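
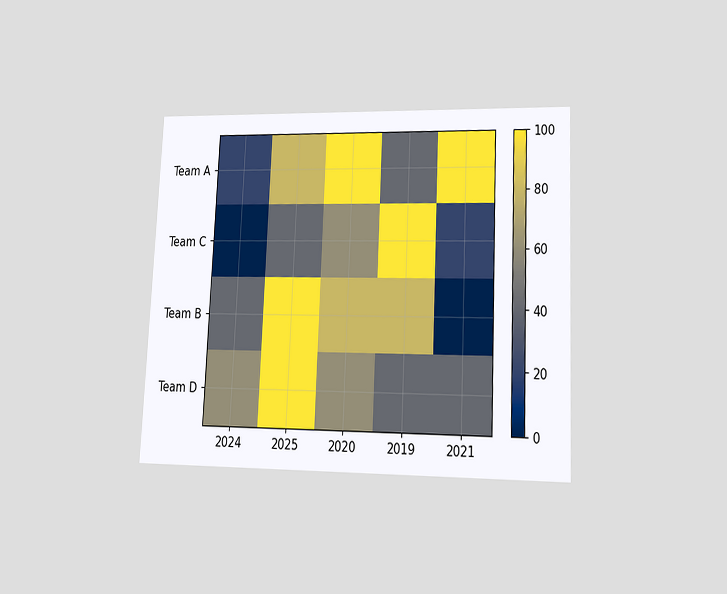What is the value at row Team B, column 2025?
The chart is tilted about 3° clockwise and viewed at a slight angle. Matching cell (Team B, 2025) against the colorbar gives 100.

100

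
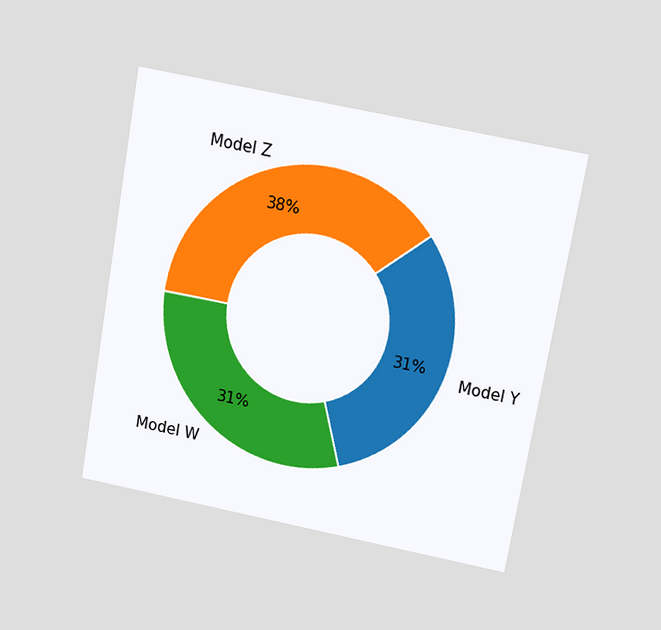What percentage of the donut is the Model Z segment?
The chart is tilted about 10° clockwise and viewed slightly from above. The Model Z segment takes up 38% of the ring.

38%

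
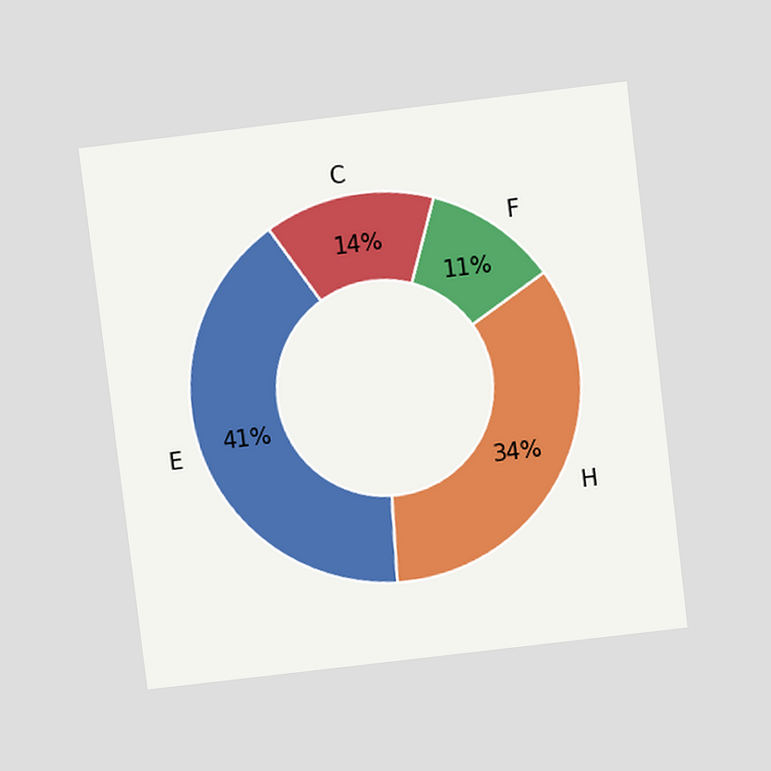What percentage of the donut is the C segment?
The chart is tilted about 7° counter-clockwise and viewed at a slight angle. The C segment takes up 14% of the ring.

14%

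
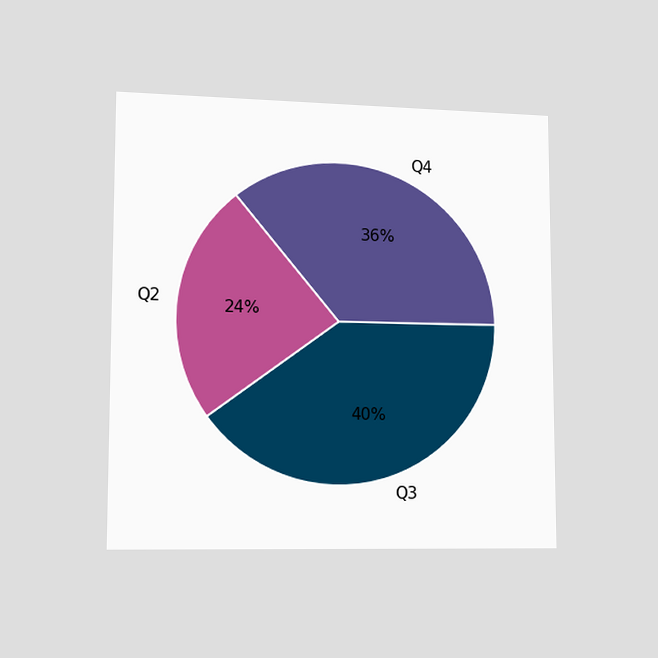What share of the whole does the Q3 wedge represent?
The chart is viewed slightly from the left. The Q3 slice takes up 40% of the pie.

40%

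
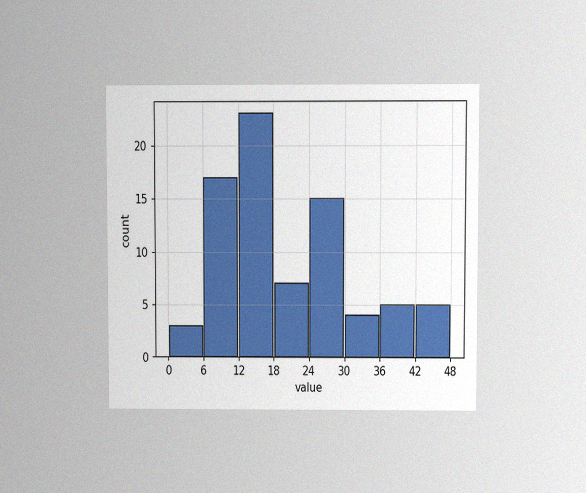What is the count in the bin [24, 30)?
The chart is viewed at a slight angle, with some photo noise. The [24, 30) bin has height 15.

15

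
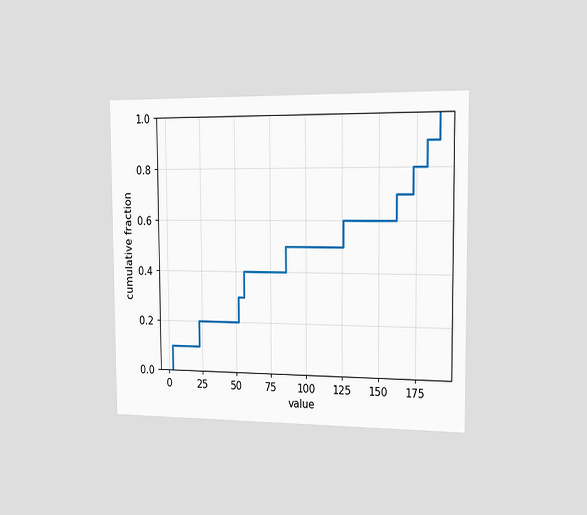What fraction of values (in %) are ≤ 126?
60%

The chart is viewed slightly from the right. At x=126 the ECDF step is at 60%.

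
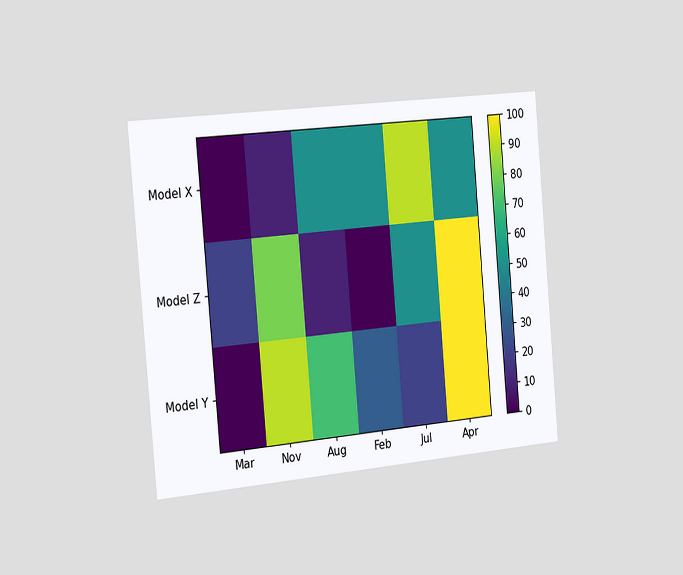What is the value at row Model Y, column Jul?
20

The chart is tilted about 5° counter-clockwise and viewed slightly from the left. Matching cell (Model Y, Jul) against the colorbar gives 20.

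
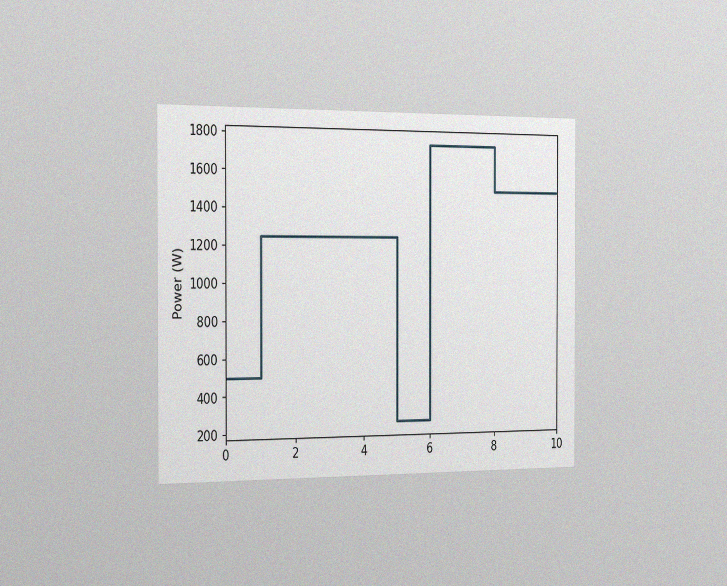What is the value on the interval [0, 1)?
The chart is viewed slightly from the left, with some photo noise. On [0, 1) the step sits at 500W.

500W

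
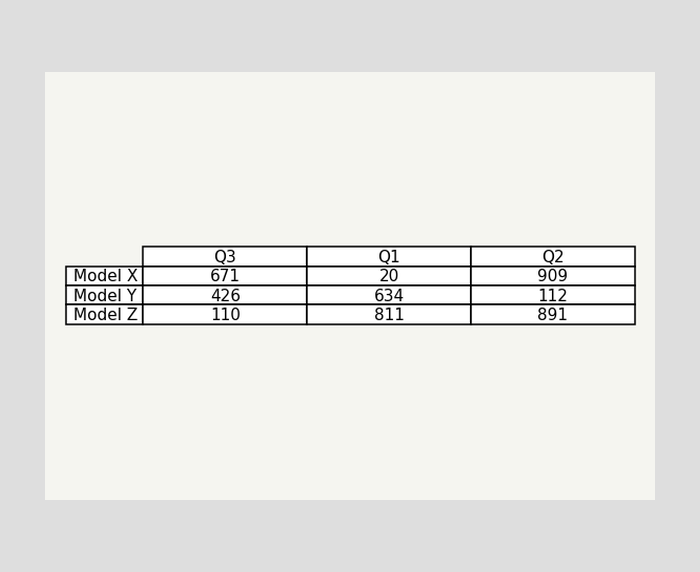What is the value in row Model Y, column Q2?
The (Model Y, Q2) cell reads 112.

112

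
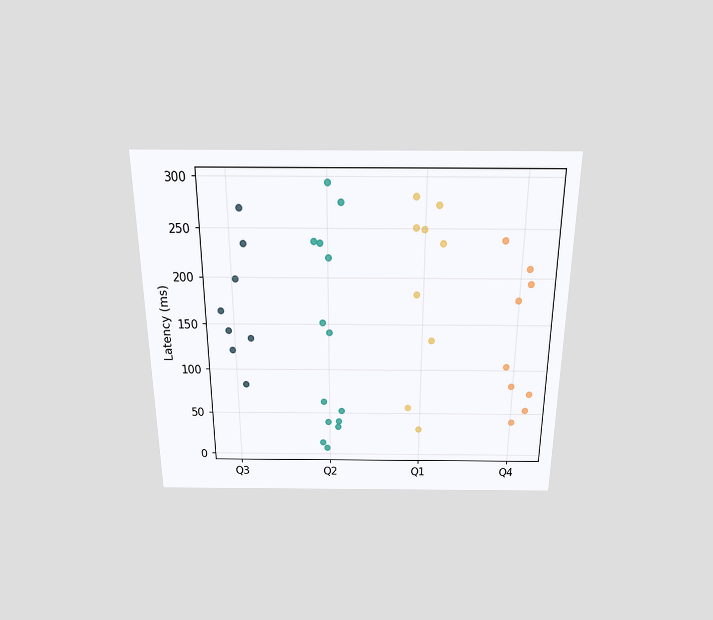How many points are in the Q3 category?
8

The chart is viewed slightly from above. Counting the markers in the Q3 column gives 8.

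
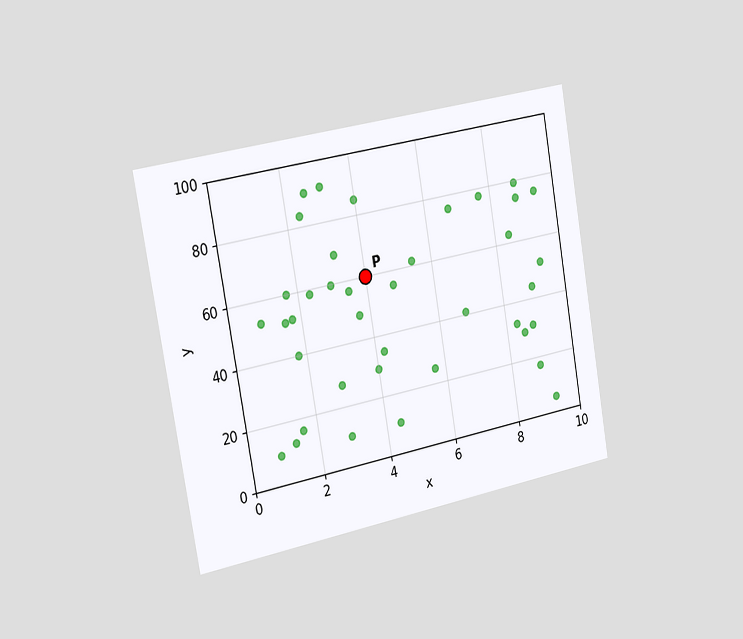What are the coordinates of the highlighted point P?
The chart is tilted about 10° counter-clockwise and viewed slightly from the left. Following the gridlines from P to each axis, P sits at (4, 60).

(4, 60)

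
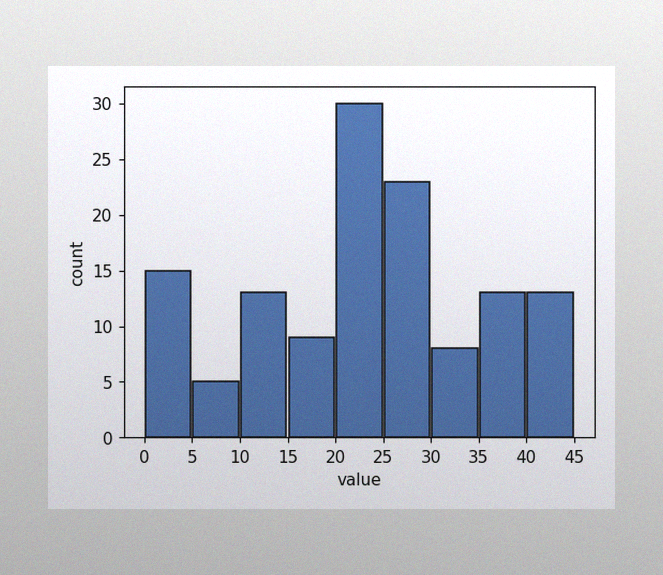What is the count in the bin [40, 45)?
The image has some photo noise and uneven lighting. The [40, 45) bin has height 13.

13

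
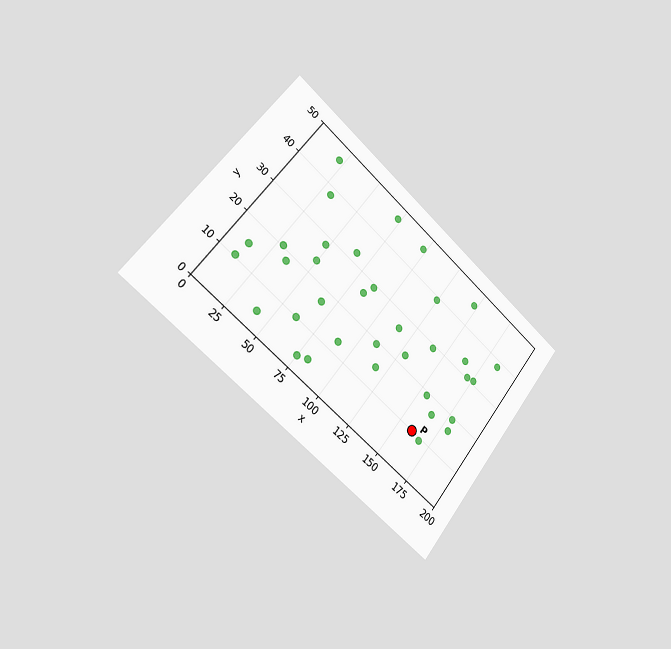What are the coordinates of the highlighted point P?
(160, 10)

The chart is tilted about 39° clockwise and viewed slightly from the left. Following the gridlines from P to each axis, P sits at (160, 10).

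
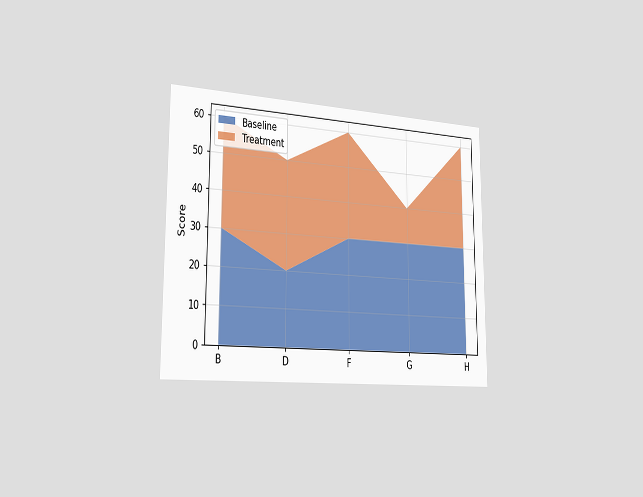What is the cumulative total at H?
60

The chart is viewed slightly from the left. The stacked total at H reaches 60.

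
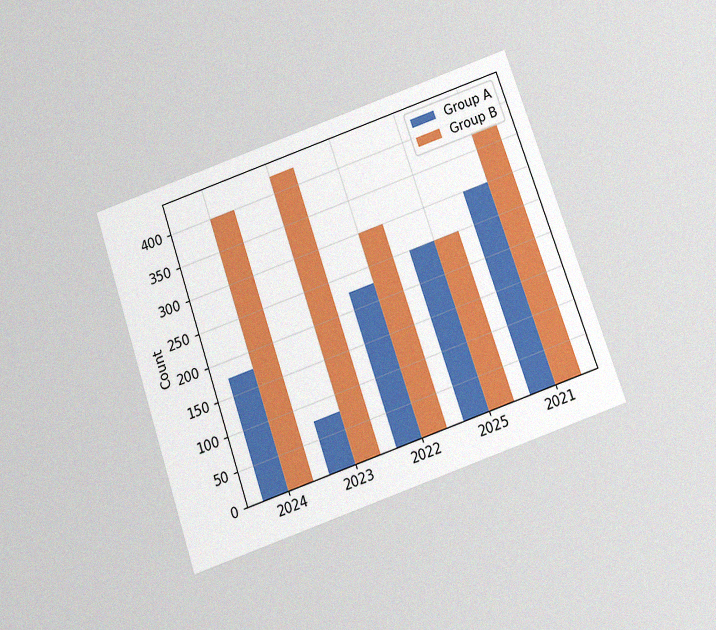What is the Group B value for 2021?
375

The chart is tilted about 19° counter-clockwise and viewed slightly from below, with some photo noise. The Group B bar at 2021 reaches 375 on the y-axis.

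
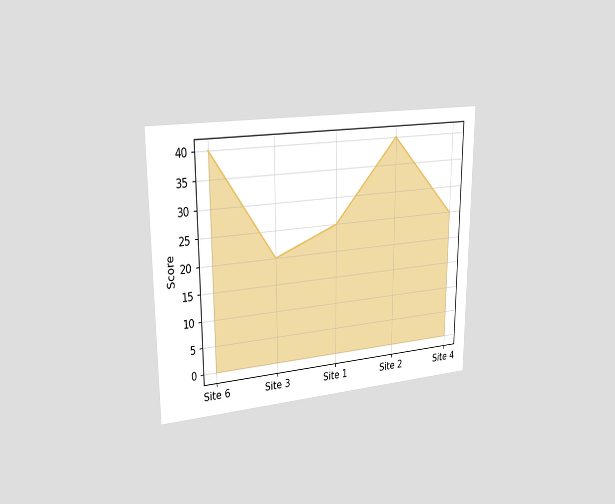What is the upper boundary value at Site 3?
The chart is viewed slightly from the left. At Site 3 the upper boundary is at 20.

20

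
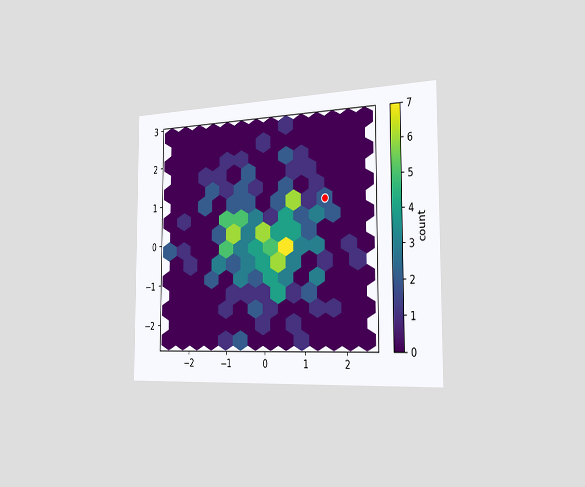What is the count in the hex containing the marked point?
The chart is viewed slightly from the right. The marked hex reads 2 on the colorbar.

2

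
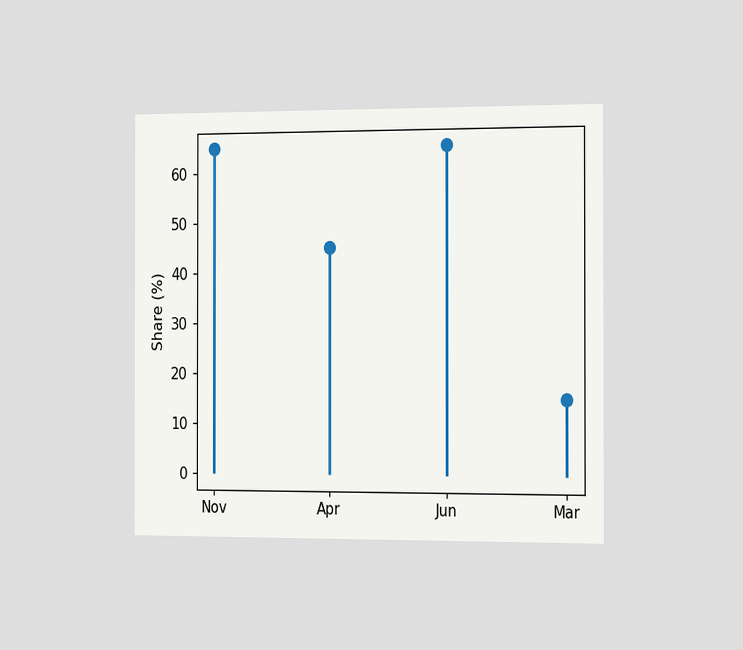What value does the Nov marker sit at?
65%

The chart is viewed slightly from the right. The Nov marker sits at 65%.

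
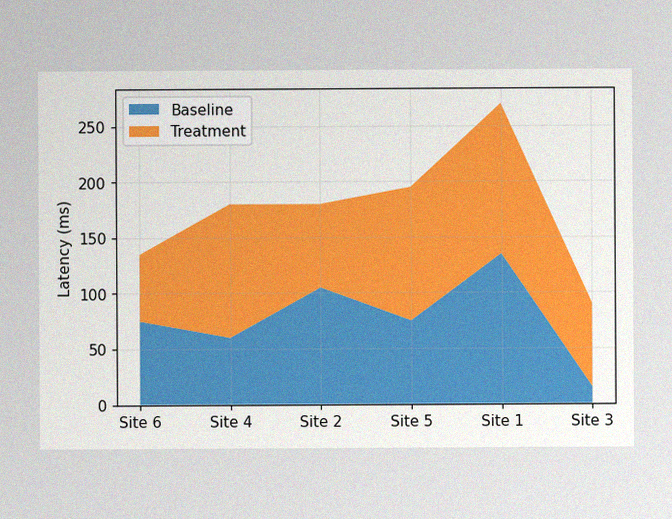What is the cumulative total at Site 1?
270ms

The image has some photo noise and uneven lighting. The stacked total at Site 1 reaches 270ms.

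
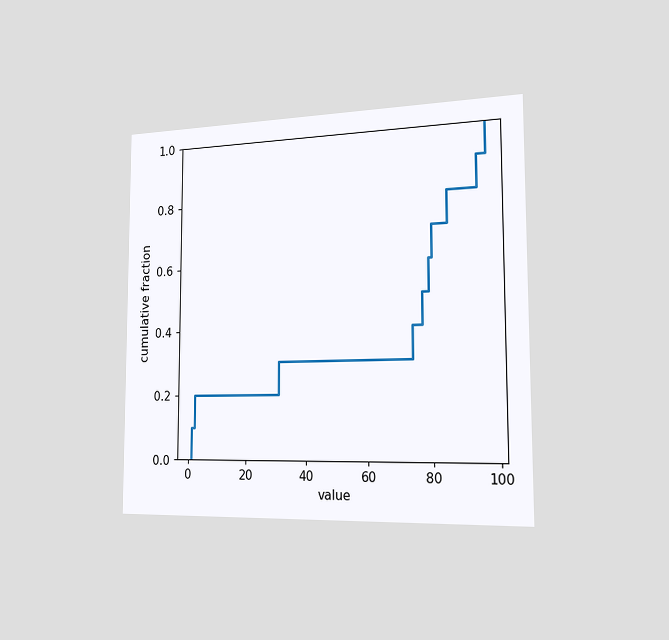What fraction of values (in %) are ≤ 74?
The chart is viewed slightly from the right. At x=74 the ECDF step is at 40%.

40%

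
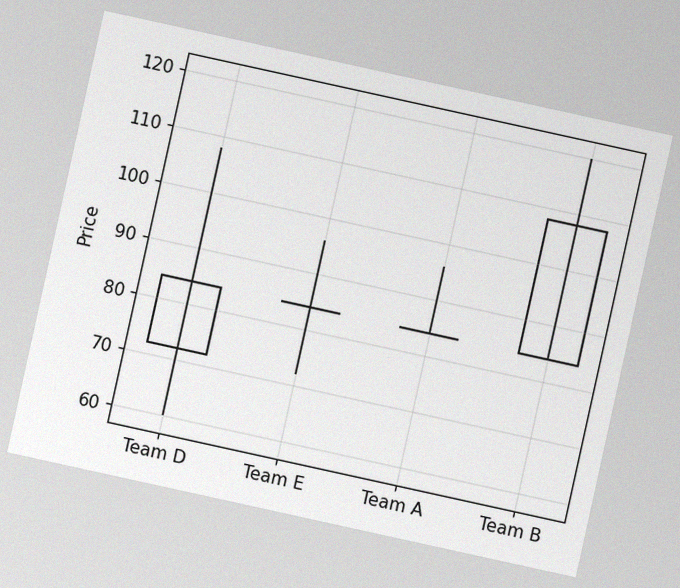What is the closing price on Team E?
The chart is tilted about 12° clockwise, with some photo noise. The Team E candle closes at 84.

84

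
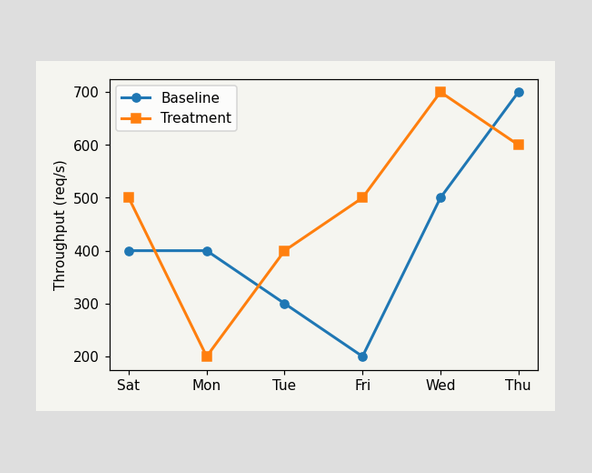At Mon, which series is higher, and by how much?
At Mon, Baseline sits above the other line by 200req/s.

Baseline, by 200req/s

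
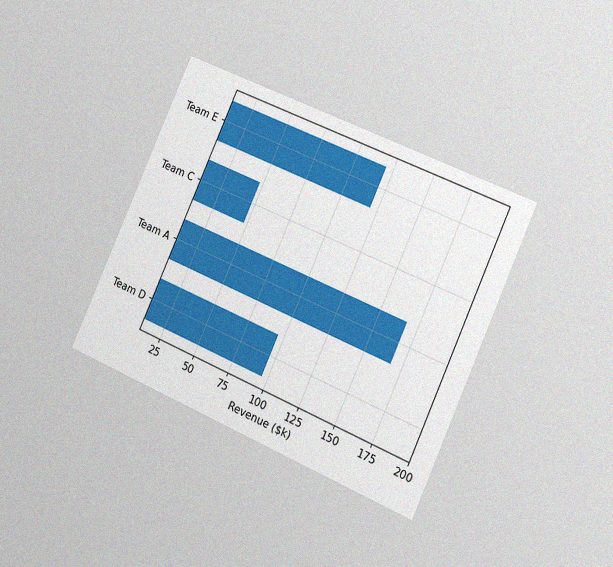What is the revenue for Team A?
$168k

The chart is tilted about 24° clockwise and viewed slightly from the right, with some photo noise. Reading along the chart's x-axis, the Team A bar reaches $168k.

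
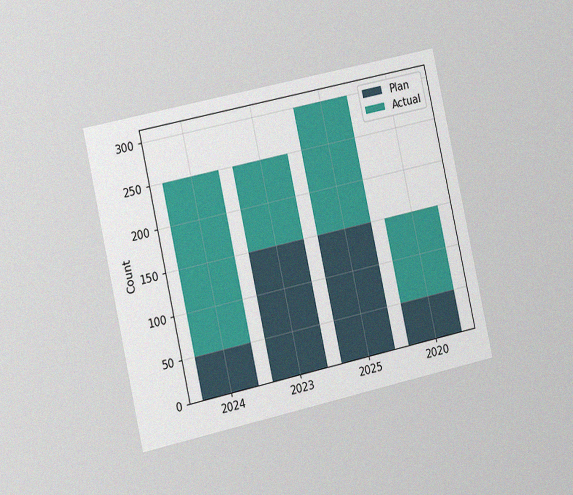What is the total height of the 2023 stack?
250

The chart is tilted about 13° counter-clockwise and viewed slightly from the left, with some photo noise. The 2023 stack's top reaches 250 on the y-axis.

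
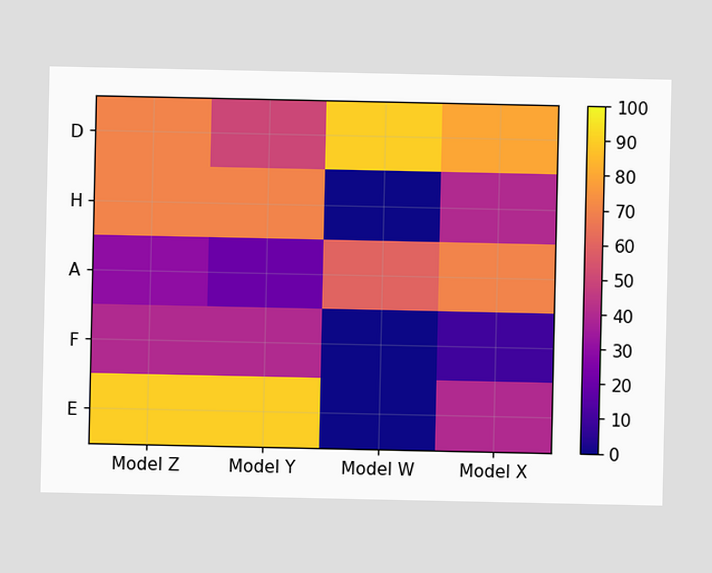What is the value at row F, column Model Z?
40

Matching cell (F, Model Z) against the colorbar gives 40.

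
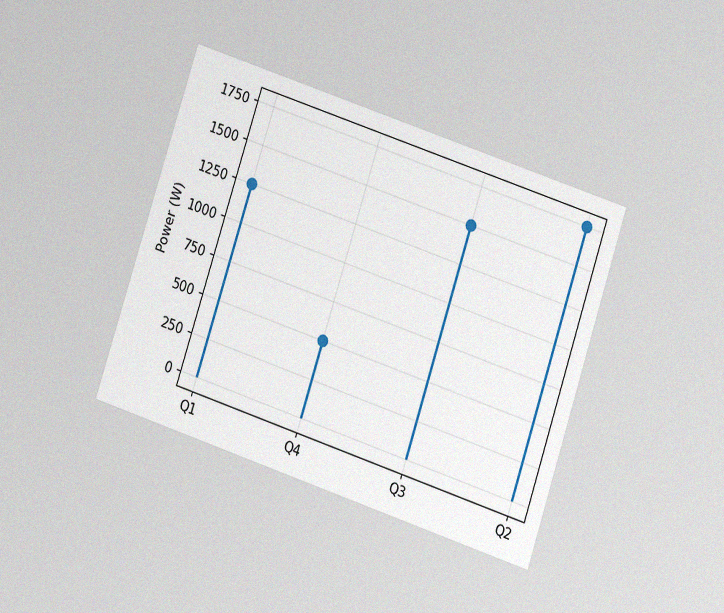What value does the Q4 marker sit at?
500W

The chart is tilted about 18° clockwise and viewed at a slight angle, with some photo noise. The Q4 marker sits at 500W.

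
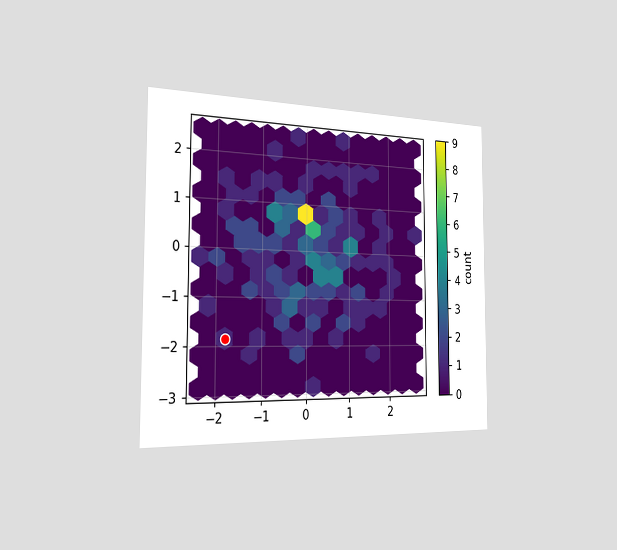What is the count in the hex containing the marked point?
1

The chart is viewed slightly from the left. The marked hex reads 1 on the colorbar.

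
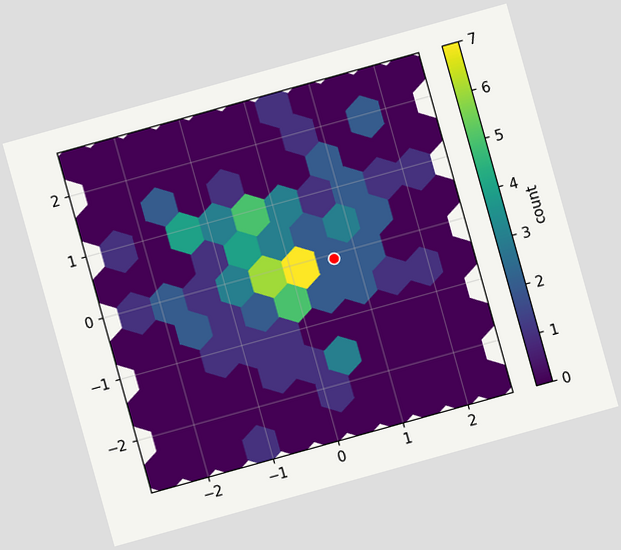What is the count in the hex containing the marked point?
The chart is tilted about 16° counter-clockwise. The marked hex reads 2 on the colorbar.

2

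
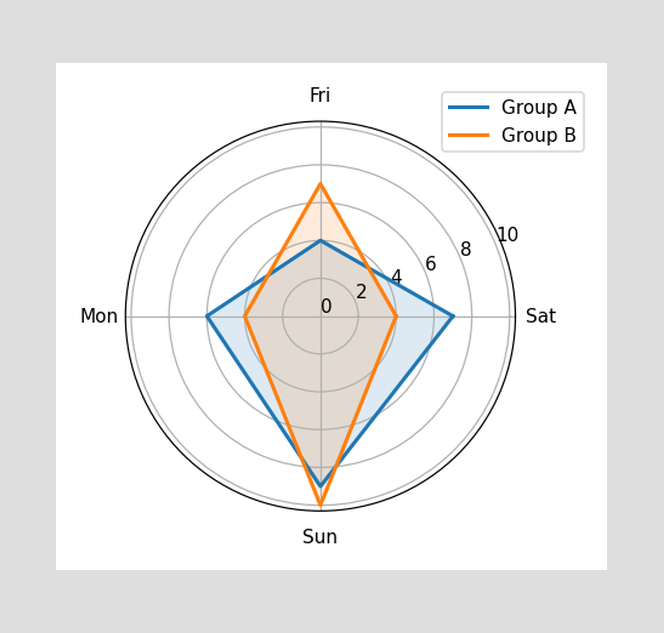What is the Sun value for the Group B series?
10

On the Sun axis, Group B reaches 10.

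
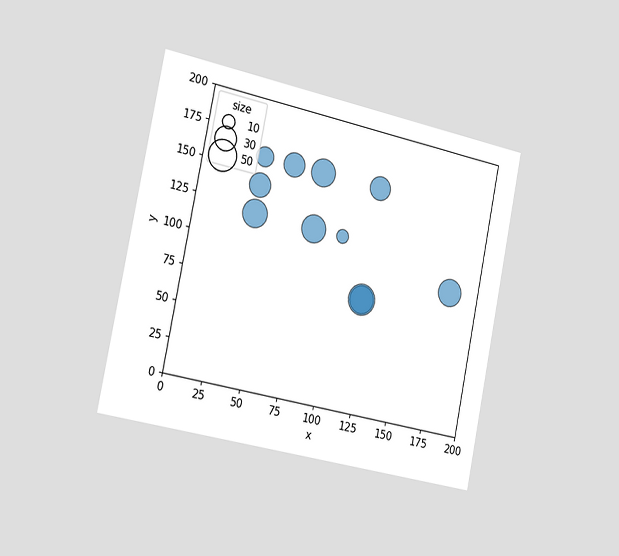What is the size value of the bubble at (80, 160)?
40

The chart is tilted about 11° clockwise and viewed slightly from the left. Matching the bubble at (80, 160) against the size legend gives 40.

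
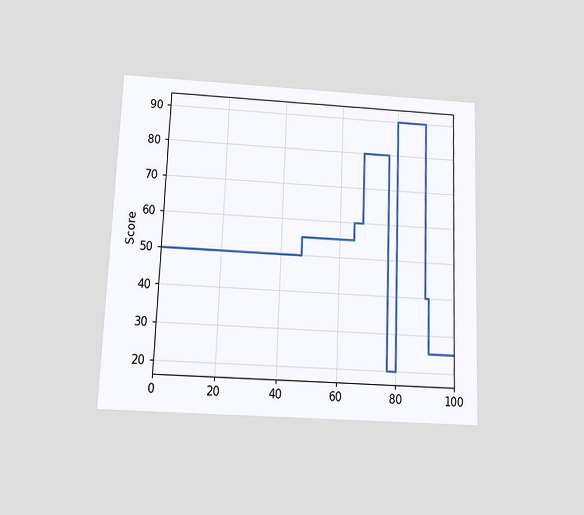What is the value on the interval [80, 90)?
The chart is tilted about 2° clockwise and viewed slightly from below. On [80, 90) the step sits at 90.

90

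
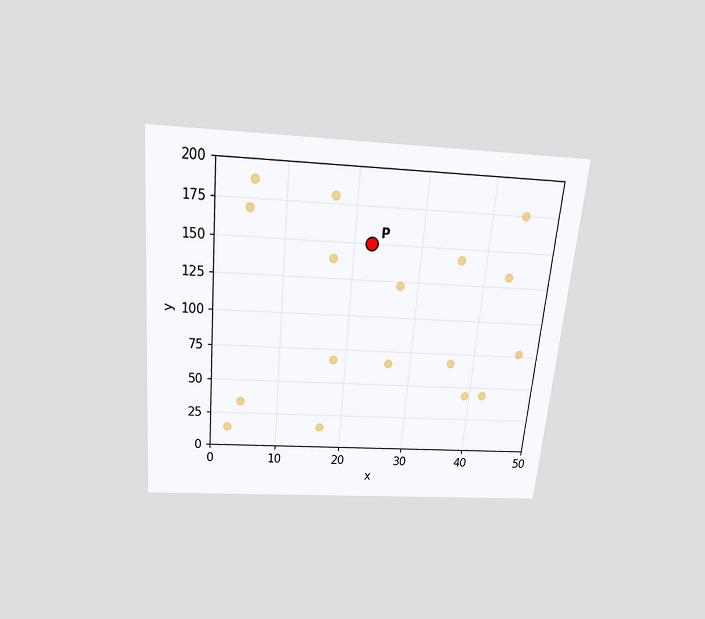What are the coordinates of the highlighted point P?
The chart is tilted about 5° clockwise and viewed slightly from above. Following the gridlines from P to each axis, P sits at (22.5, 150).

(22.5, 150)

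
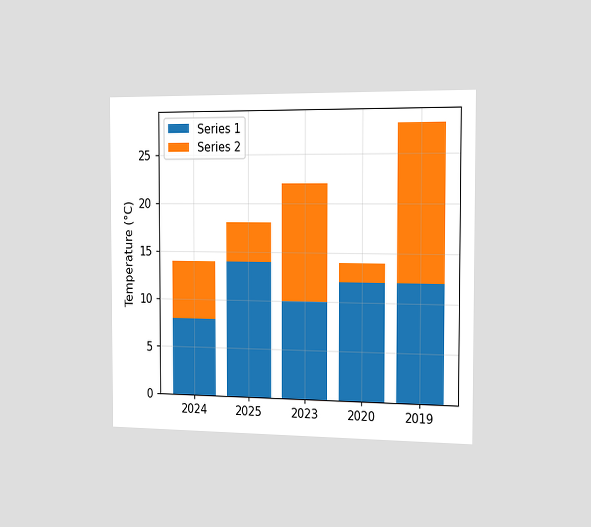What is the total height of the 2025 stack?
18°C

The chart is viewed slightly from the right. The 2025 stack's top reaches 18°C on the y-axis.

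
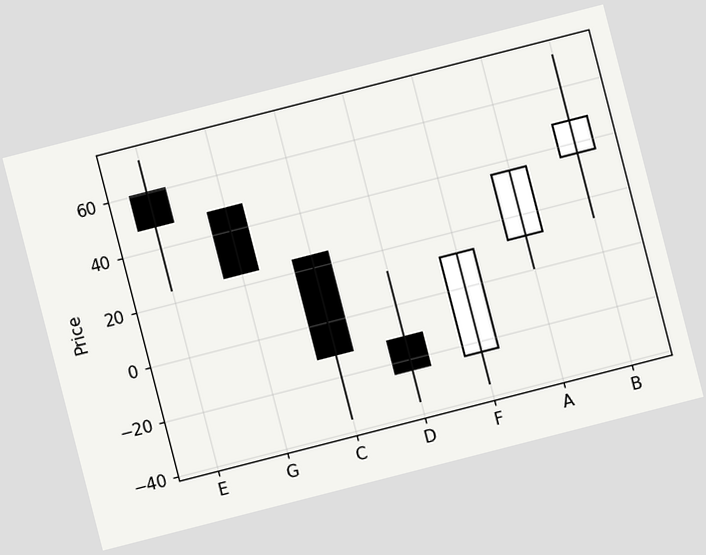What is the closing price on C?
-12

The chart is tilted about 14° counter-clockwise. The C candle closes at -12.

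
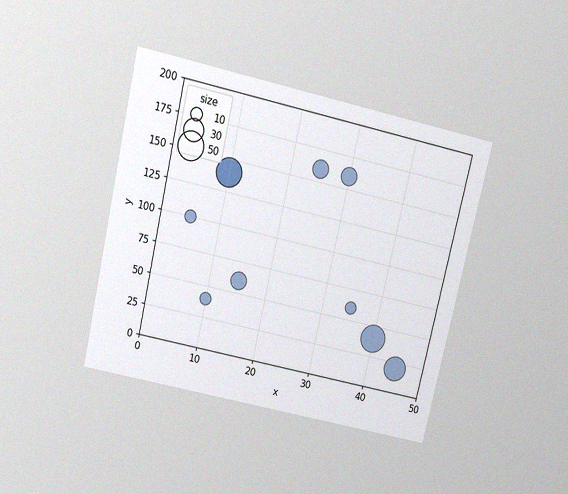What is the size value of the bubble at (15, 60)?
20

The chart is tilted about 13° clockwise and viewed slightly from above, with some photo noise. Matching the bubble at (15, 60) against the size legend gives 20.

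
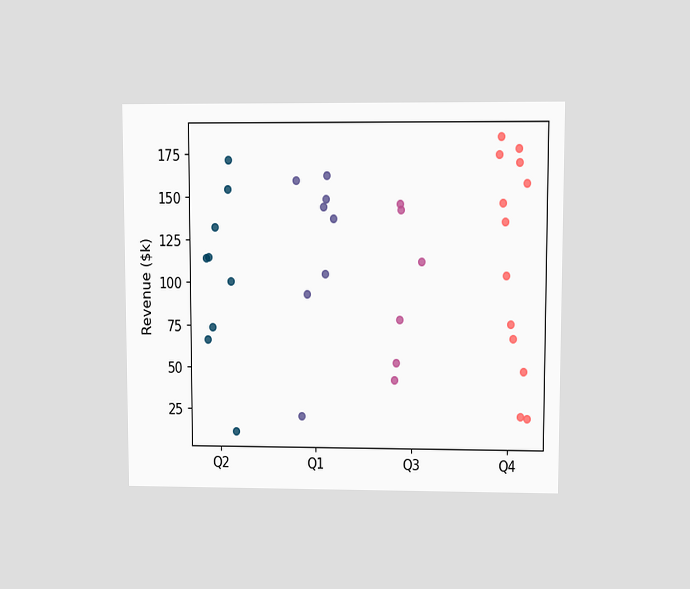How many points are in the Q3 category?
6

The chart is viewed at a slight angle. Counting the markers in the Q3 column gives 6.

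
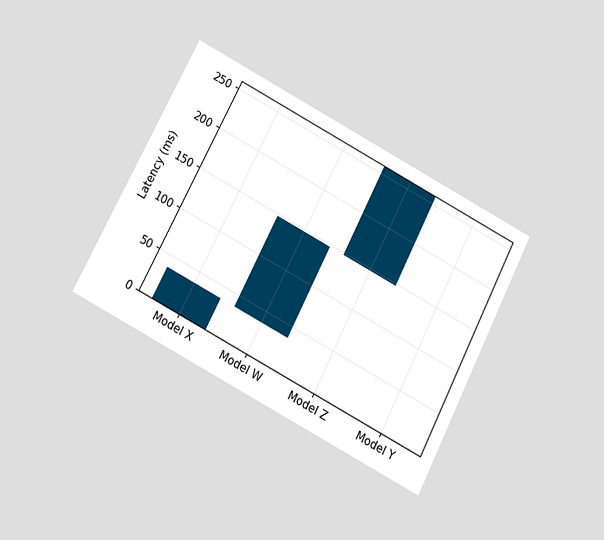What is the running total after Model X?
The chart is tilted about 27° clockwise and viewed slightly from below. After Model X the running total reaches 37ms.

37ms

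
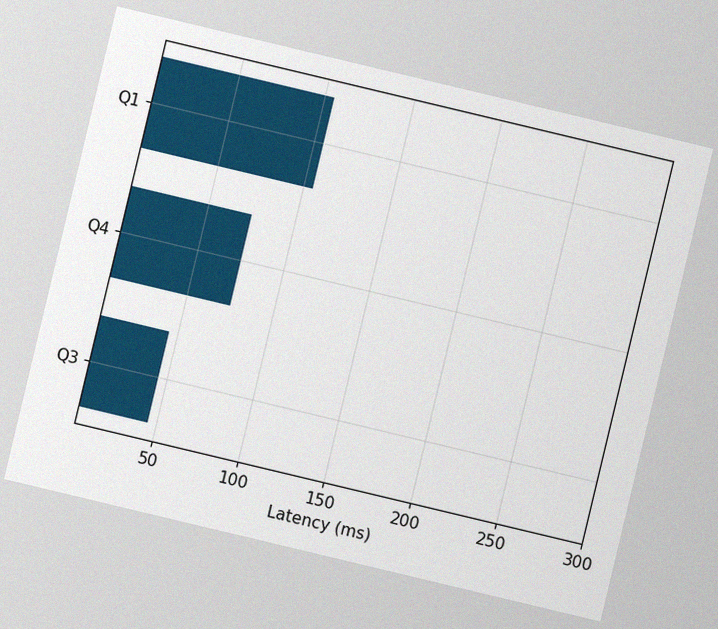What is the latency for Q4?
The chart is tilted about 13° clockwise, with some photo noise. Reading along the chart's x-axis, the Q4 bar reaches 75ms.

75ms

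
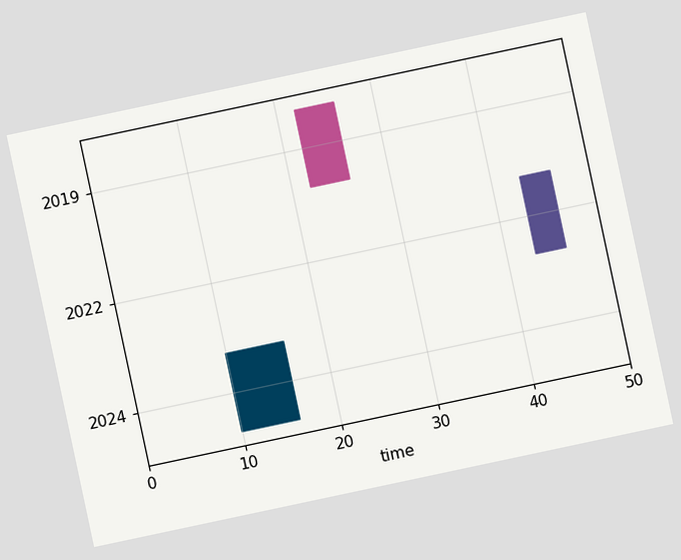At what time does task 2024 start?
The chart is tilted about 12° counter-clockwise. The 2024 bar begins at t=10.

10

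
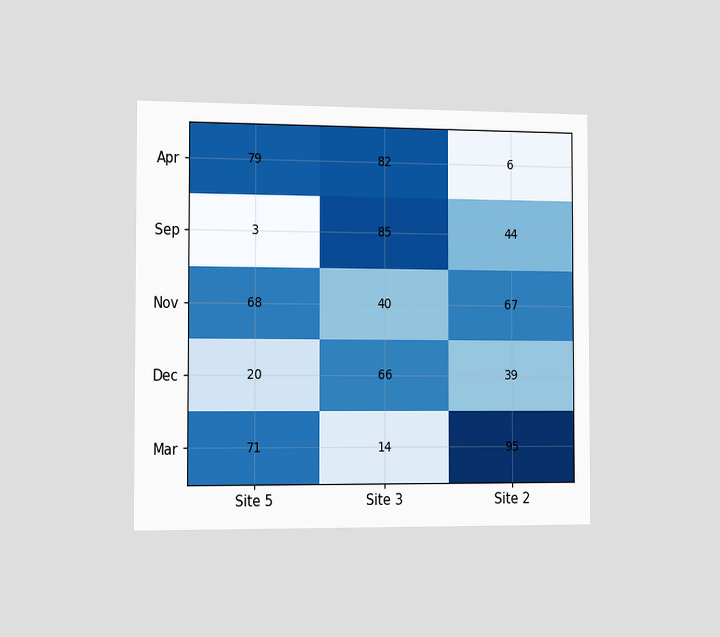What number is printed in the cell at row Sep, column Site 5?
3

The chart is viewed slightly from the left. The (Sep, Site 5) cell reads 3.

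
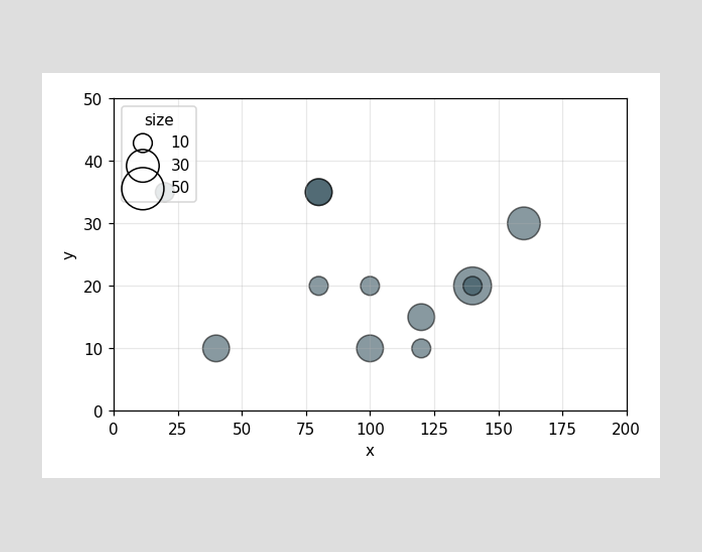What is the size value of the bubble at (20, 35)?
10

Matching the bubble at (20, 35) against the size legend gives 10.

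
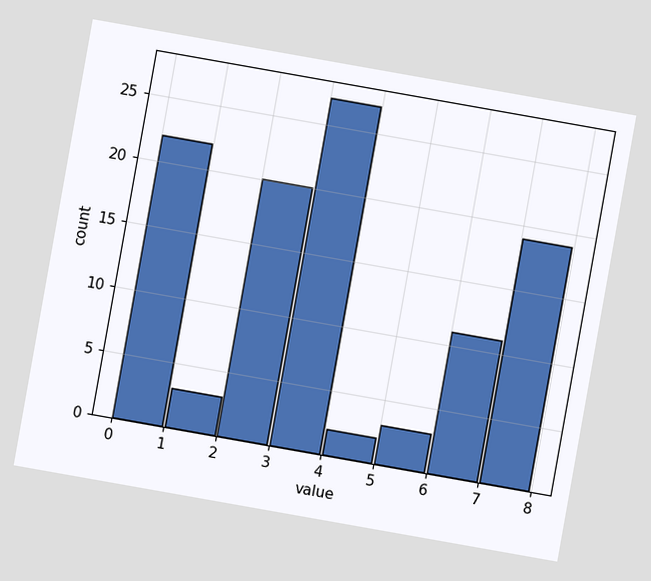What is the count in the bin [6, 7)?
The chart is tilted about 10° clockwise. The [6, 7) bin has height 11.

11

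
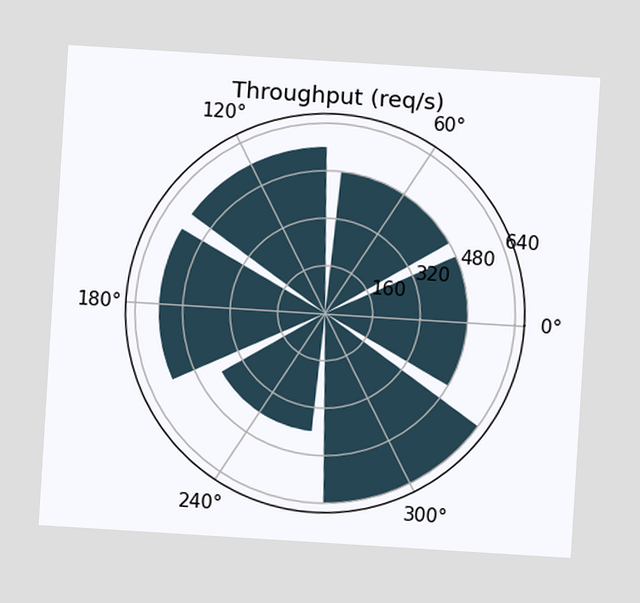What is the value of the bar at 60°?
480req/s

The chart is tilted about 4° clockwise. The bar at 60° reaches 480req/s on the radial axis.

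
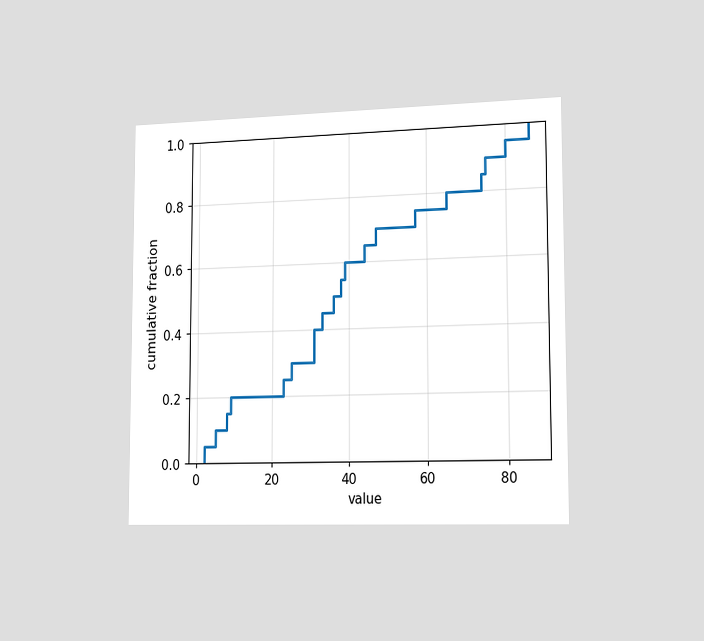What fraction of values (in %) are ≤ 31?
40%

The chart is viewed slightly from the right. At x=31 the ECDF step is at 40%.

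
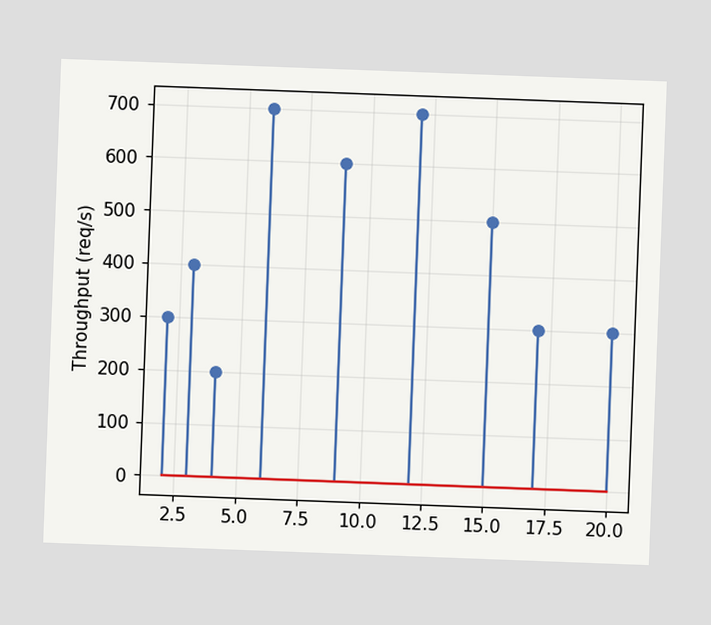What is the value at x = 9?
600req/s

The chart is tilted about 2° clockwise. The stem at x=9 reaches 600req/s.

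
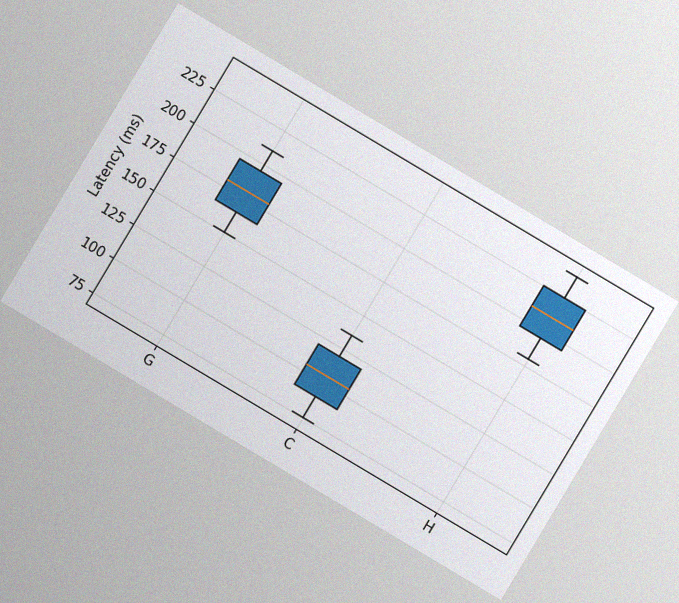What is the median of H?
The chart is tilted about 31° clockwise, with some photo noise. The median line in the H box sits at 210ms.

210ms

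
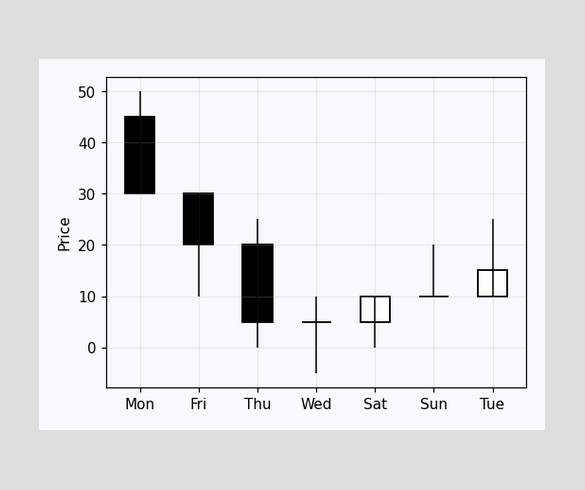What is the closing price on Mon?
30

The Mon candle closes at 30.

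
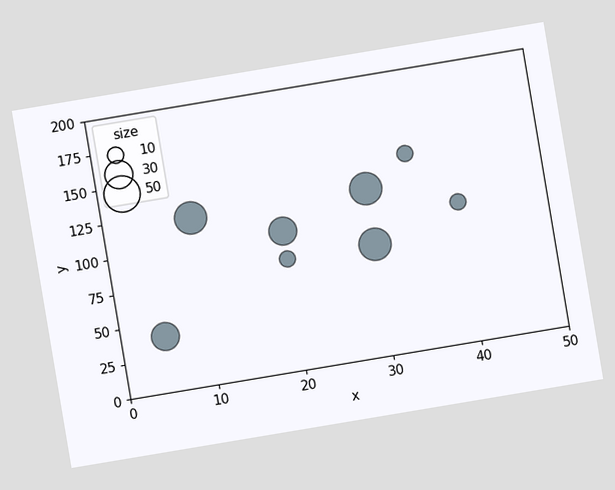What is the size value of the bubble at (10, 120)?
The chart is tilted about 10° counter-clockwise. Matching the bubble at (10, 120) against the size legend gives 40.

40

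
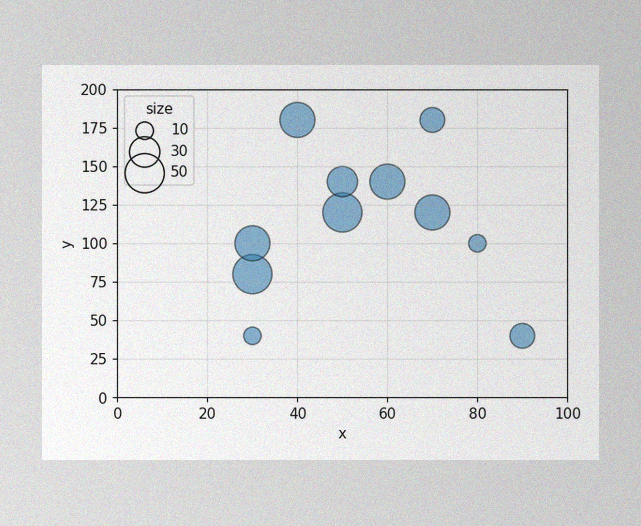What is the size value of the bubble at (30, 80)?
The image has some photo noise and uneven lighting. Matching the bubble at (30, 80) against the size legend gives 50.

50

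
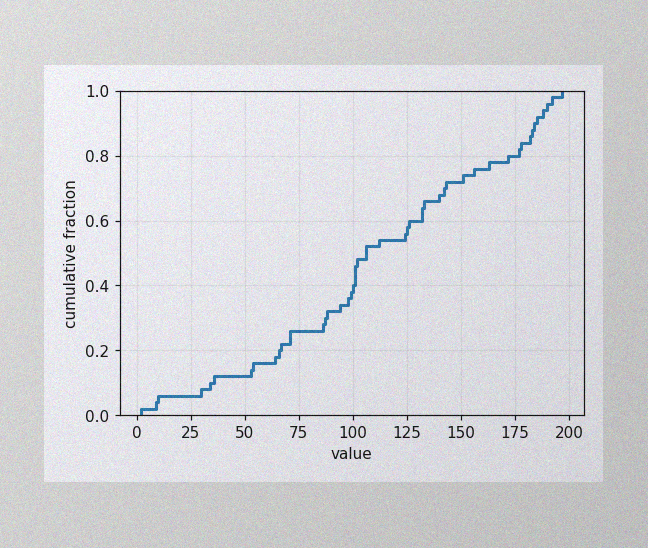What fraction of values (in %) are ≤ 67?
22%

The image has some photo noise and uneven lighting. At x=67 the ECDF step is at 22%.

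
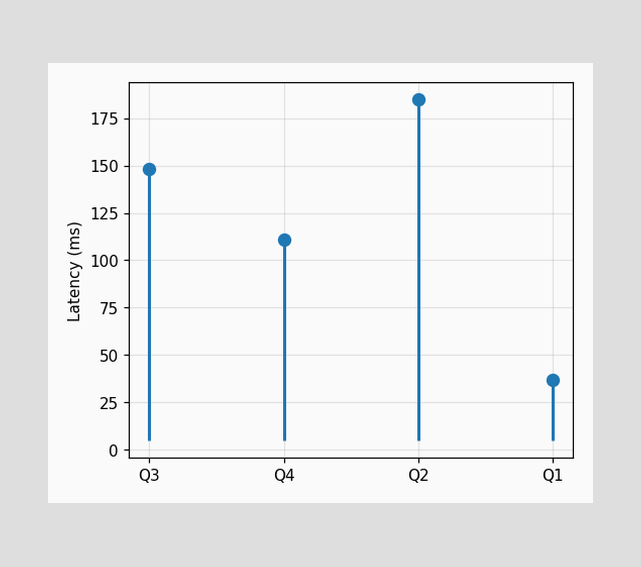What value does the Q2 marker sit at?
The Q2 marker sits at 185ms.

185ms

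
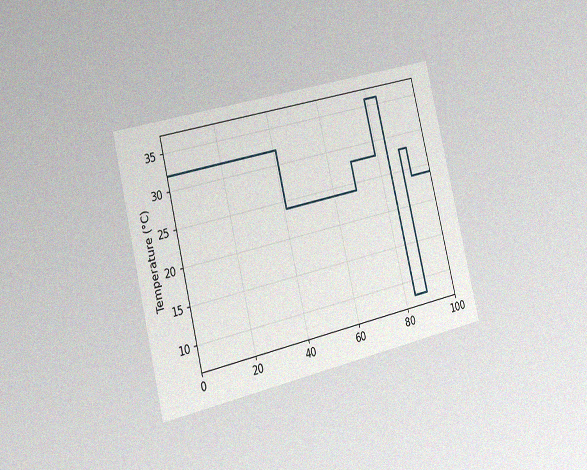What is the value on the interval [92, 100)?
The chart is tilted about 14° counter-clockwise and viewed slightly from the left, with some photo noise. On [92, 100) the step sits at 24°C.

24°C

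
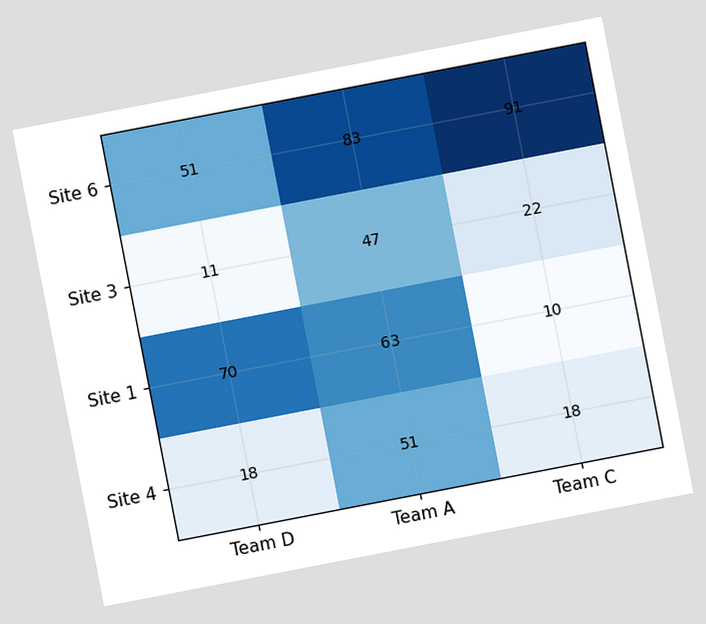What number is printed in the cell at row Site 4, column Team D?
The chart is tilted about 11° counter-clockwise. The (Site 4, Team D) cell reads 18.

18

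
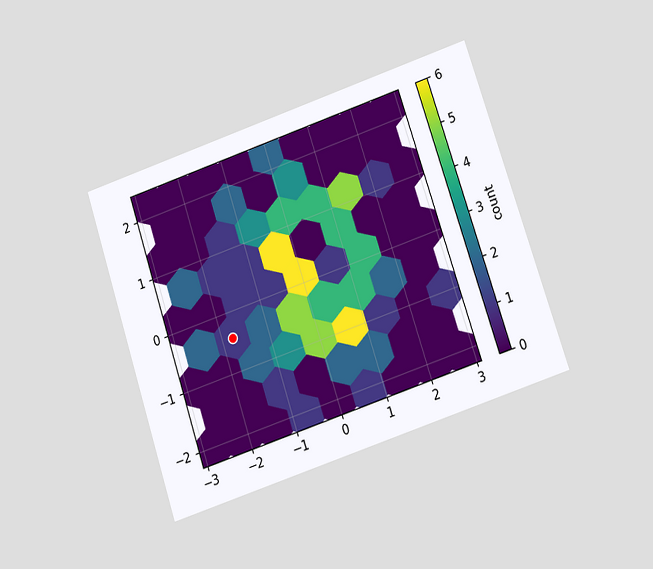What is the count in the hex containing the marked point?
The chart is tilted about 18° counter-clockwise and viewed at a slight angle. The marked hex reads 1 on the colorbar.

1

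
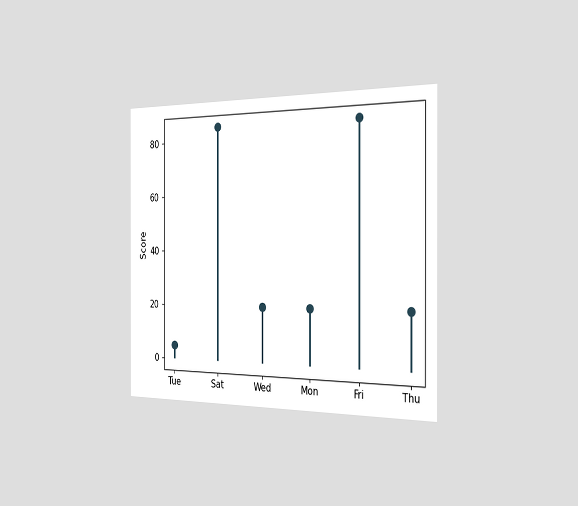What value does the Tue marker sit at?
The chart is viewed slightly from the right. The Tue marker sits at 5.

5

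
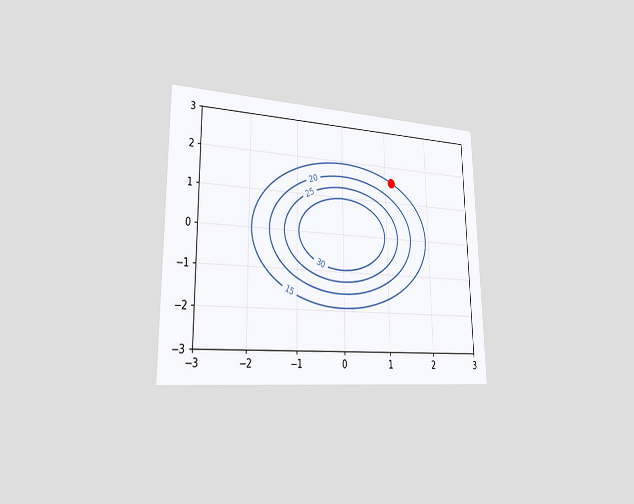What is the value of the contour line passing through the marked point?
The chart is viewed slightly from the left. The marked point sits on the contour labelled 15.

15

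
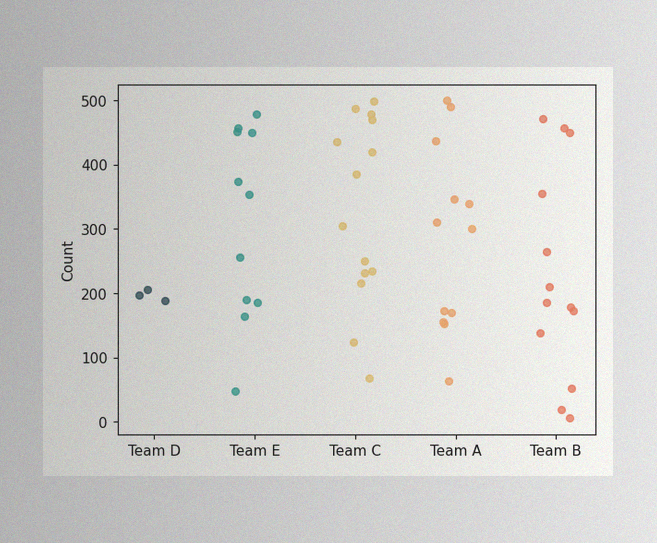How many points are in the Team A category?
12

The image has some photo noise and uneven lighting. Counting the markers in the Team A column gives 12.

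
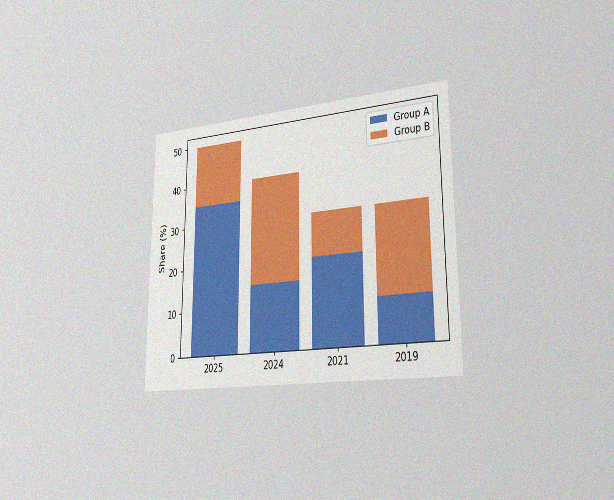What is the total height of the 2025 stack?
The chart is viewed slightly from the right, with some photo noise. The 2025 stack's top reaches 50% on the y-axis.

50%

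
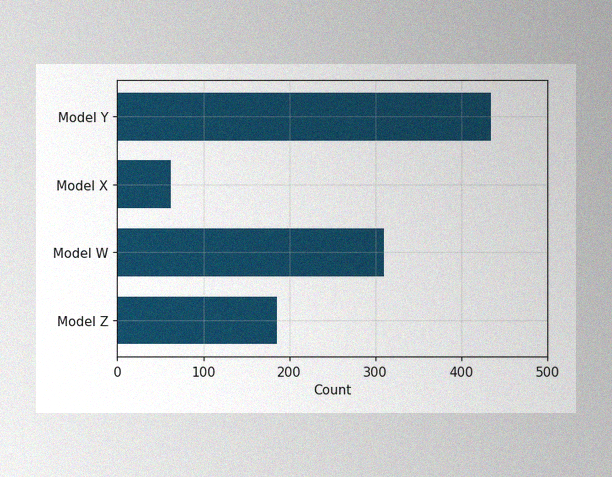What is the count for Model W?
310

The image has some photo noise and uneven lighting. Reading along the chart's x-axis, the Model W bar reaches 310.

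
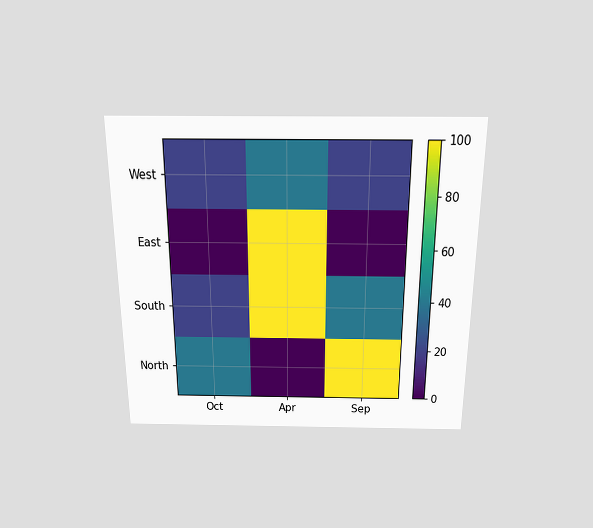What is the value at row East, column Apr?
100

The chart is viewed slightly from above. Matching cell (East, Apr) against the colorbar gives 100.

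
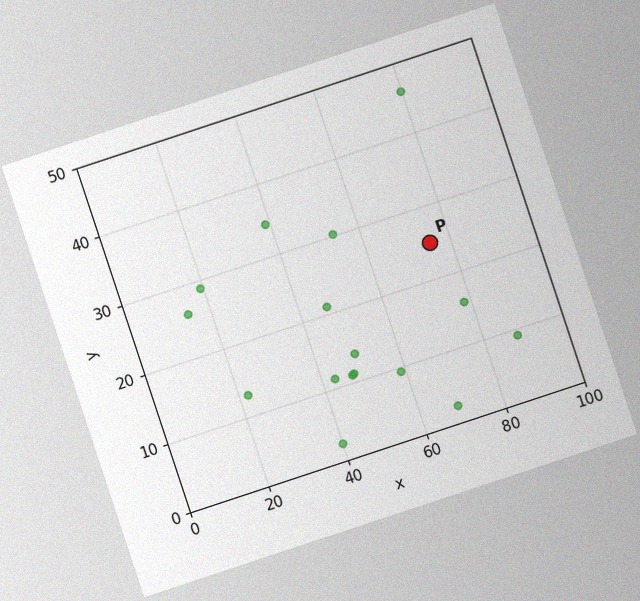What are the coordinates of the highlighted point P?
The chart is tilted about 18° counter-clockwise, with some photo noise. Following the gridlines from P to each axis, P sits at (75, 25).

(75, 25)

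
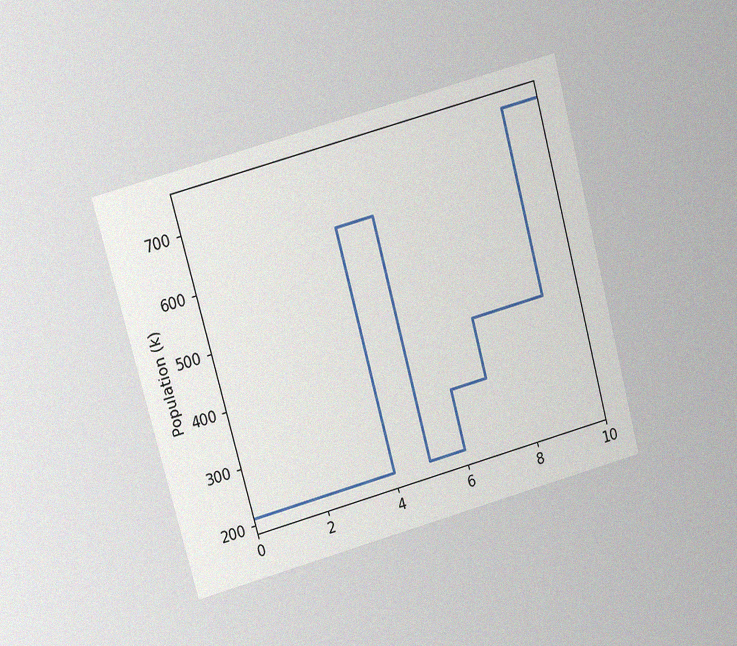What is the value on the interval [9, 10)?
The chart is tilted about 15° counter-clockwise and viewed at a slight angle, with some photo noise. On [9, 10) the step sits at 742k.

742k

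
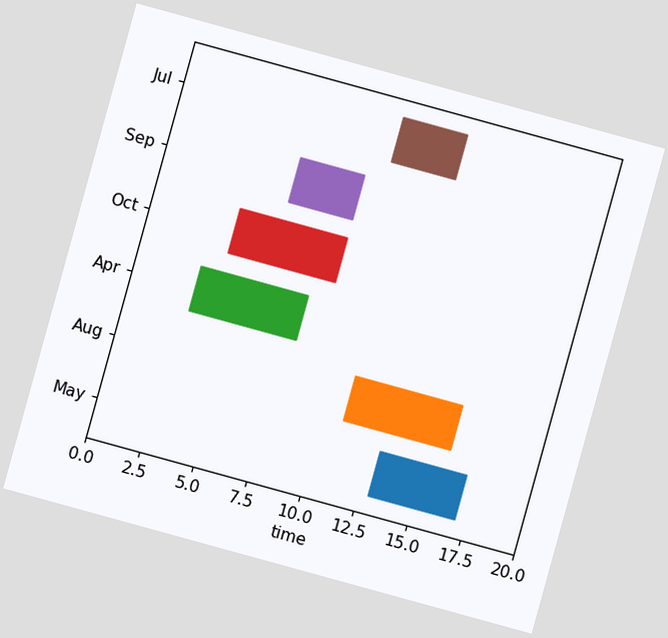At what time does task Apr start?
The chart is tilted about 15° clockwise. The Apr bar begins at t=3.

3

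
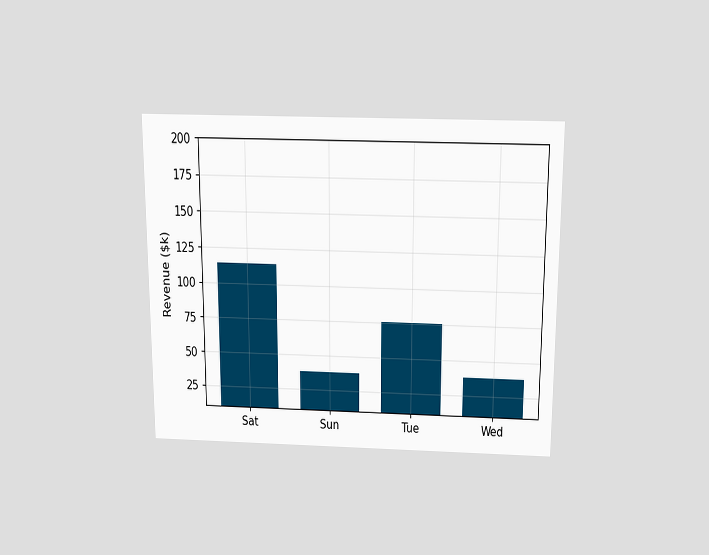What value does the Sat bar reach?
$114k

The chart is viewed slightly from above. Reading along the chart's y-axis, the Sat bar reaches $114k.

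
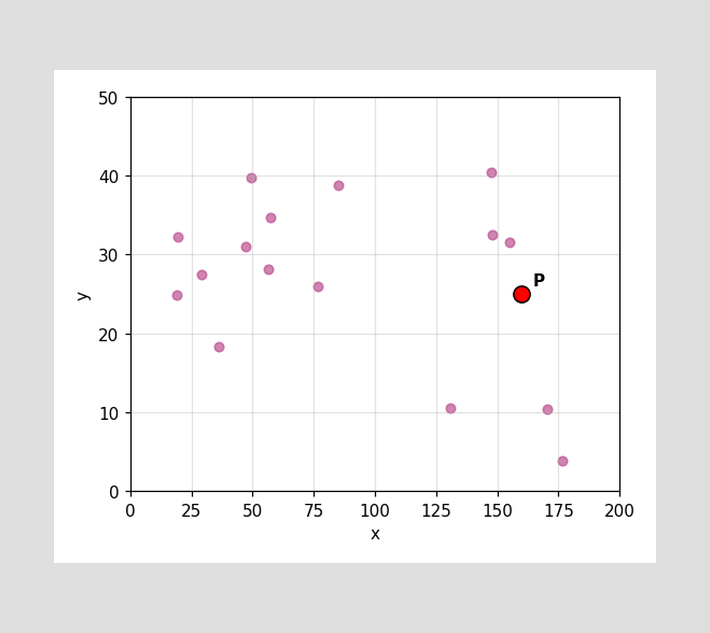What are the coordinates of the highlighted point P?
(160, 25)

Following the gridlines from P to each axis, P sits at (160, 25).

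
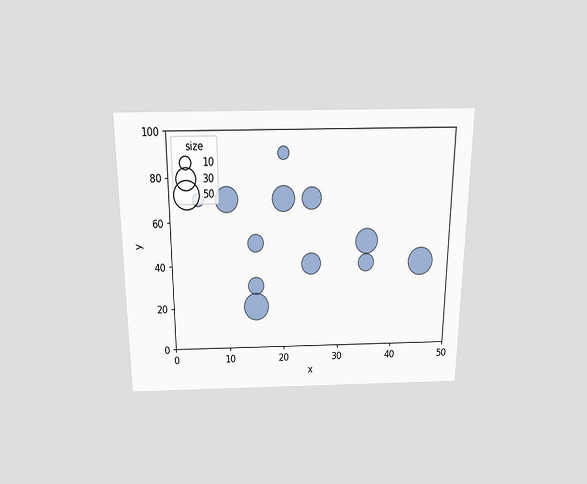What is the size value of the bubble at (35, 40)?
The chart is viewed slightly from above. Matching the bubble at (35, 40) against the size legend gives 20.

20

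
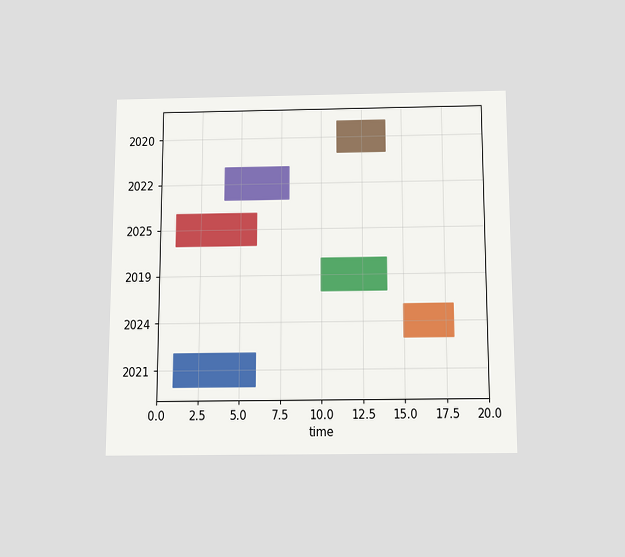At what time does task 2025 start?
1

The chart is viewed slightly from below. The 2025 bar begins at t=1.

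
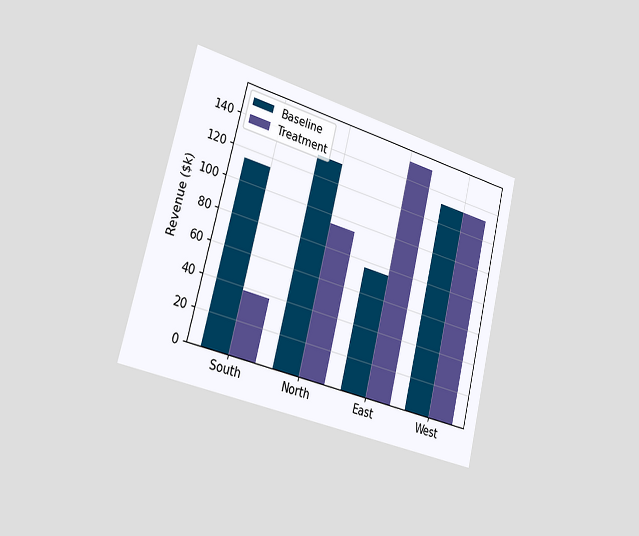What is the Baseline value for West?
$133k

The chart is tilted about 14° clockwise and viewed slightly from the left. The Baseline bar at West reaches $133k on the y-axis.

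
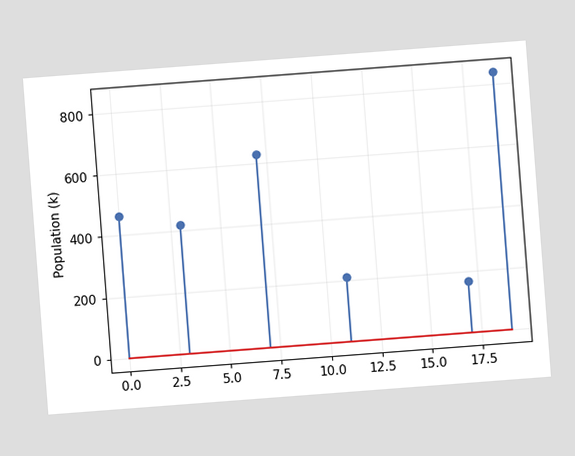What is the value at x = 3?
420k

The chart is tilted about 4° counter-clockwise. The stem at x=3 reaches 420k.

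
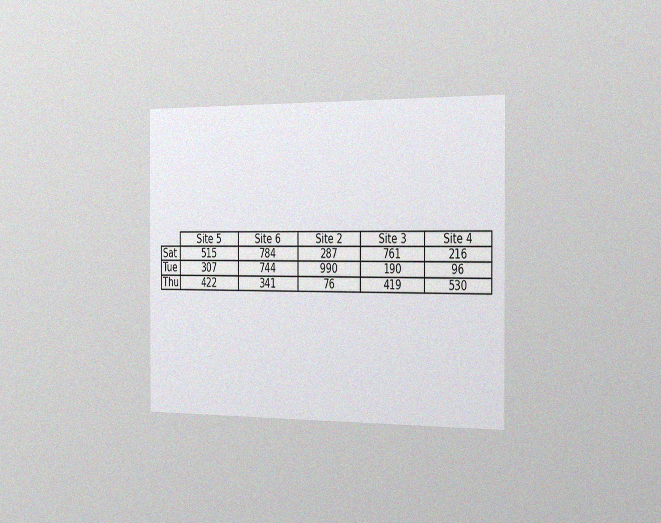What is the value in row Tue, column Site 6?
The chart is viewed slightly from the right, with some photo noise. The (Tue, Site 6) cell reads 744.

744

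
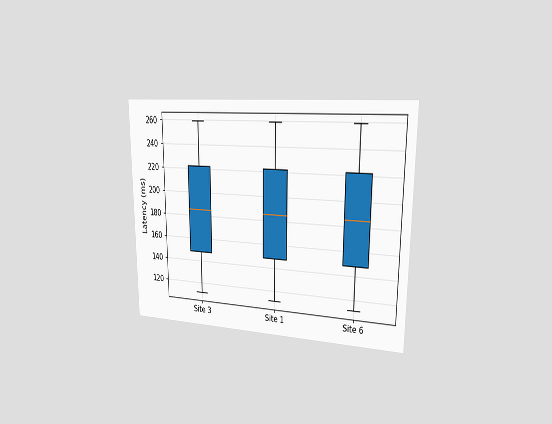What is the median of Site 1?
The chart is viewed slightly from the right. The median line in the Site 1 box sits at 185ms.

185ms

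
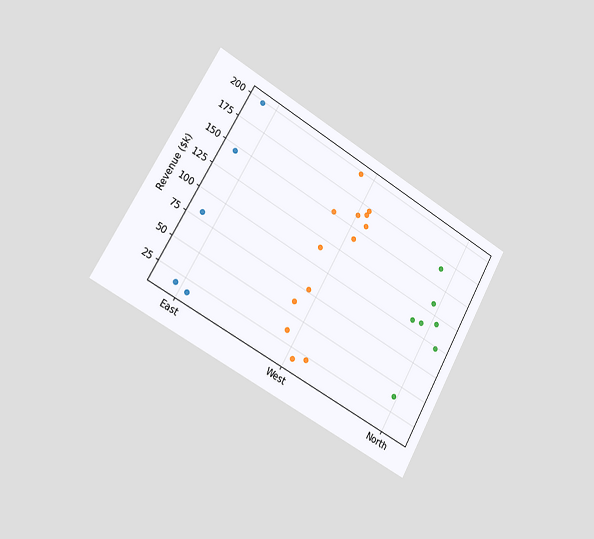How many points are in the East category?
The chart is tilted about 30° clockwise and viewed slightly from the left. Counting the markers in the East column gives 5.

5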